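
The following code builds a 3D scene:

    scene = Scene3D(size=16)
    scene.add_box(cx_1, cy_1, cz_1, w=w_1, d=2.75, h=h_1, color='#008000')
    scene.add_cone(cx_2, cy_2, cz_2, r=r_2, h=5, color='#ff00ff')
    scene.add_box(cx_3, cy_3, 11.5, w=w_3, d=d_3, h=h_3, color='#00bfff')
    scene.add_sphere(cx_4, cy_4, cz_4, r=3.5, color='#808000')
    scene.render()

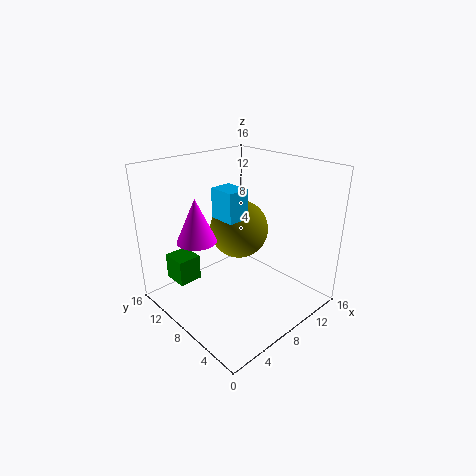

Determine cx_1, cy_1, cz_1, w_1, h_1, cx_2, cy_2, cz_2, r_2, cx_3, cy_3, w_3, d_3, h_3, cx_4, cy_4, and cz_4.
cx_1 = 1.25
cy_1 = 9.5
cz_1 = 4
w_1 = 2.5
h_1 = 2.75
cx_2 = 4.75
cy_2 = 11.25
cz_2 = 7.5
r_2 = 2.25
cx_3 = 4.5
cy_3 = 5.25
w_3 = 2.25
d_3 = 2.75
h_3 = 3
cx_4 = 10.5
cy_4 = 10.5
cz_4 = 7.5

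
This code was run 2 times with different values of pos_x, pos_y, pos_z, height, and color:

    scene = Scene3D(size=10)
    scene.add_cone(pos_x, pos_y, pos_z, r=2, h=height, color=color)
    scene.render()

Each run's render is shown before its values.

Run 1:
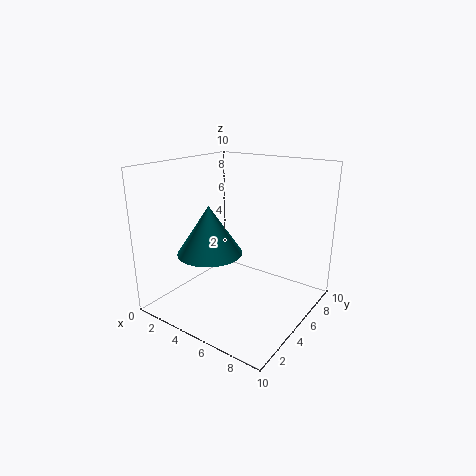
pos_x = 5
pos_y = 2
pos_z = 5
height = 3
color = 'teal'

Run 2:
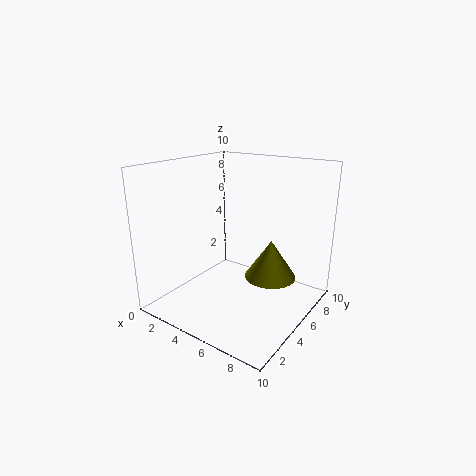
pos_x = 6
pos_y = 8
pos_z = 1
height = 3
color = 'olive'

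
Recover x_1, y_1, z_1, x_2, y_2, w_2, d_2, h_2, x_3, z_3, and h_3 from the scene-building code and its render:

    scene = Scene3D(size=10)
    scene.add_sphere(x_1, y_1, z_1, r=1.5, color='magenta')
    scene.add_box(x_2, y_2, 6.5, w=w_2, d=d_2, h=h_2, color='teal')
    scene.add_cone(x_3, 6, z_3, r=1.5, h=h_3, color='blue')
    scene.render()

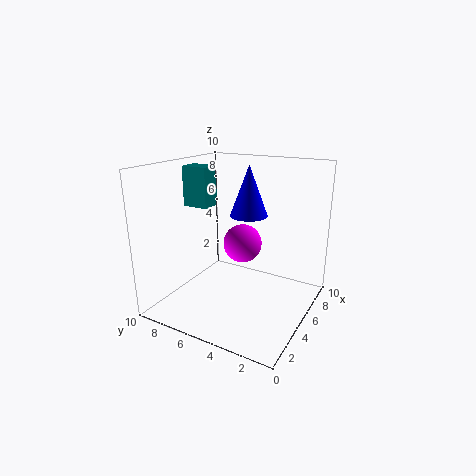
x_1 = 7.5
y_1 = 6
z_1 = 3.5
x_2 = 5.5
y_2 = 8
w_2 = 1.5
d_2 = 2
h_2 = 3
x_3 = 8.5
z_3 = 5.5
h_3 = 4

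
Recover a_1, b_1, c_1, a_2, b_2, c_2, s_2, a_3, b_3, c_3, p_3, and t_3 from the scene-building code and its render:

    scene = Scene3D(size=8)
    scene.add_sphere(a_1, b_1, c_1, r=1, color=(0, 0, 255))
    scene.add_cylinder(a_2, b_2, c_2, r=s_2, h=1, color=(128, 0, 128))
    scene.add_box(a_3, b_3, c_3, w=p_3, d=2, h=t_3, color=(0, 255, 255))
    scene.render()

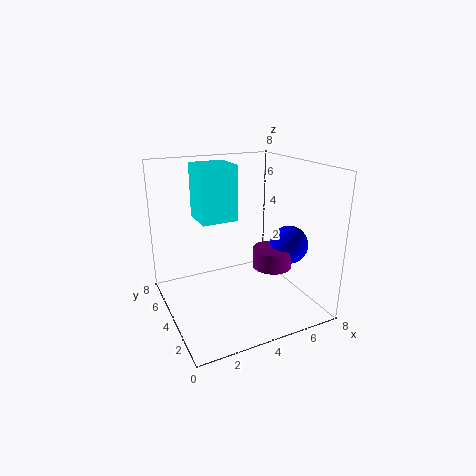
a_1 = 6, b_1 = 2, c_1 = 4, a_2 = 5, b_2 = 2, c_2 = 3, s_2 = 1, a_3 = 2, b_3 = 4, c_3 = 5, p_3 = 2, t_3 = 3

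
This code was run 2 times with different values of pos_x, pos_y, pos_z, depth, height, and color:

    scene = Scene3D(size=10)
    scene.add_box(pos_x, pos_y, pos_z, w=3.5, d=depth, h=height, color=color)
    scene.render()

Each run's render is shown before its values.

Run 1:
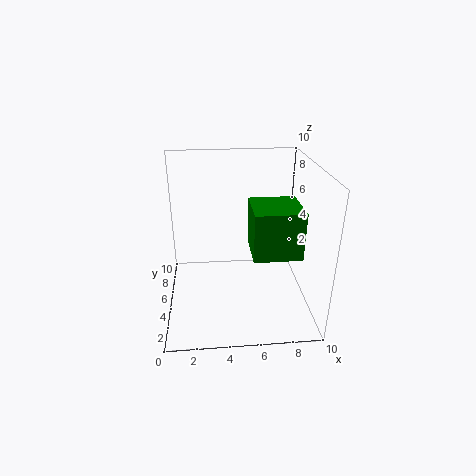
pos_x = 6, pos_y = 4, pos_z = 3.5, depth = 3.5, height = 3.5, color = 'green'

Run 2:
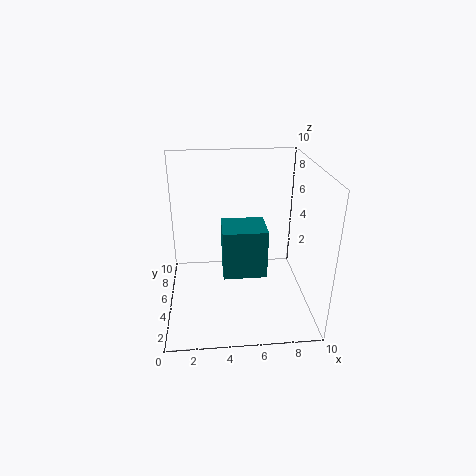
pos_x = 4, pos_y = 6.5, pos_z = 0.5, depth = 3, height = 4, color = 'teal'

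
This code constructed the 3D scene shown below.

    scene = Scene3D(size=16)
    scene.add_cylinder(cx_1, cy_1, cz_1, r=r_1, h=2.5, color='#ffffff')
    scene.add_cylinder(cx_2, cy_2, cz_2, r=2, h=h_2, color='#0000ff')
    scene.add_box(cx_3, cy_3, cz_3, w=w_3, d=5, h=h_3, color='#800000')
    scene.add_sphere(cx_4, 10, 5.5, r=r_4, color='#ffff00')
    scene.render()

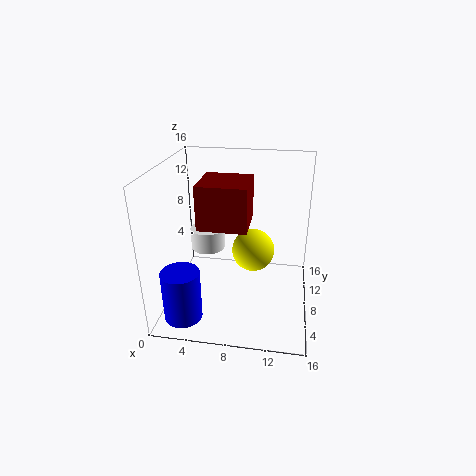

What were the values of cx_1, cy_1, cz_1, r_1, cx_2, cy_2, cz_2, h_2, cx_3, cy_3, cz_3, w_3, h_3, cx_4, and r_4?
cx_1 = 4, cy_1 = 10, cz_1 = 5.5, r_1 = 2, cx_2 = 3, cy_2 = 2.5, cz_2 = 1, h_2 = 5.5, cx_3 = 4.5, cy_3 = 4, cz_3 = 10.5, w_3 = 5, h_3 = 4.5, cx_4 = 9.5, r_4 = 2.5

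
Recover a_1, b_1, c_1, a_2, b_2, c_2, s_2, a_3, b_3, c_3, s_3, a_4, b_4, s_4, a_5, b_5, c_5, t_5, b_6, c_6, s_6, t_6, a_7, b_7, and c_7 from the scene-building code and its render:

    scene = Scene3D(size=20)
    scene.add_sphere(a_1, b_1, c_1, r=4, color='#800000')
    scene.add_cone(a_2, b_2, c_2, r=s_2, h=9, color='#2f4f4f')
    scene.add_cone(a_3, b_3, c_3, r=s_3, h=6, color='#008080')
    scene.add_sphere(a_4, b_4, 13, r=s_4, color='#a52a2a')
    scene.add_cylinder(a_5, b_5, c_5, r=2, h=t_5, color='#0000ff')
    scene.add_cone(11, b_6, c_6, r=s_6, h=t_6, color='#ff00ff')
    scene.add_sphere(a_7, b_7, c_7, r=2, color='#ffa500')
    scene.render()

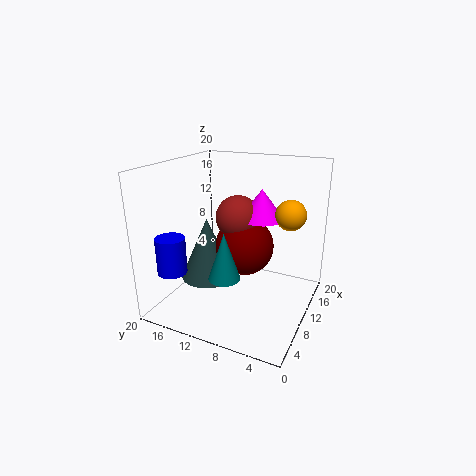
a_1 = 10
b_1 = 9
c_1 = 9
a_2 = 10
b_2 = 15
c_2 = 3
s_2 = 4
a_3 = 4
b_3 = 9
c_3 = 7
s_3 = 2
a_4 = 10
b_4 = 10
s_4 = 3
a_5 = 4
b_5 = 17
c_5 = 6
t_5 = 5
b_6 = 7
c_6 = 13
s_6 = 3
t_6 = 4
a_7 = 11
b_7 = 3
c_7 = 14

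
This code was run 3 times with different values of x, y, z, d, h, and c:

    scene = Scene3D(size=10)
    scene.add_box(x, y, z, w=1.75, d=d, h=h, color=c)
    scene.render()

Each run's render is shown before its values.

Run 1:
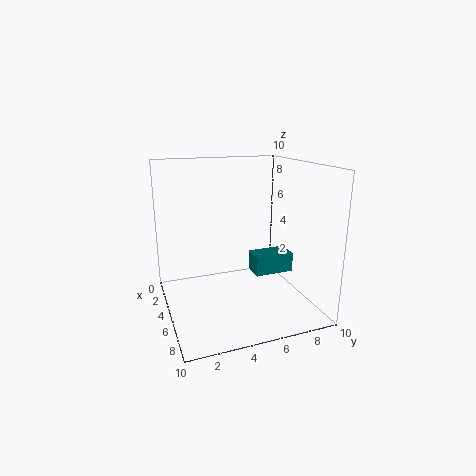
x = 2.75, y = 6.75, z = 1.5, d = 3, h = 1.5, c = 'teal'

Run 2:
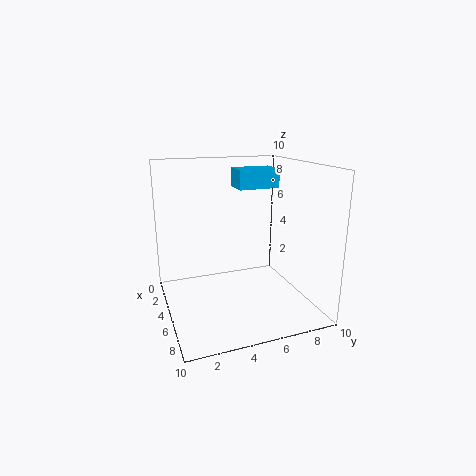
x = 4.25, y = 4.75, z = 8.5, d = 2.75, h = 1.25, c = 'deepskyblue'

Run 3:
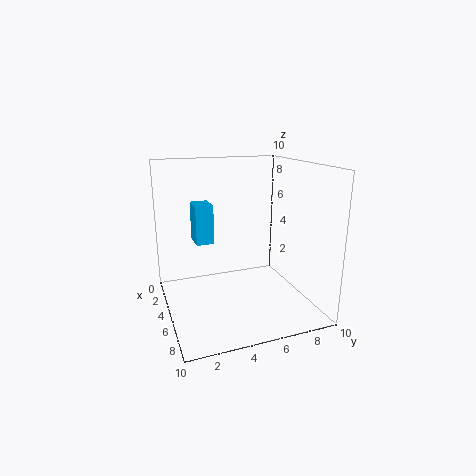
x = 2.5, y = 2.25, z = 4.5, d = 1.25, h = 2.75, c = 'deepskyblue'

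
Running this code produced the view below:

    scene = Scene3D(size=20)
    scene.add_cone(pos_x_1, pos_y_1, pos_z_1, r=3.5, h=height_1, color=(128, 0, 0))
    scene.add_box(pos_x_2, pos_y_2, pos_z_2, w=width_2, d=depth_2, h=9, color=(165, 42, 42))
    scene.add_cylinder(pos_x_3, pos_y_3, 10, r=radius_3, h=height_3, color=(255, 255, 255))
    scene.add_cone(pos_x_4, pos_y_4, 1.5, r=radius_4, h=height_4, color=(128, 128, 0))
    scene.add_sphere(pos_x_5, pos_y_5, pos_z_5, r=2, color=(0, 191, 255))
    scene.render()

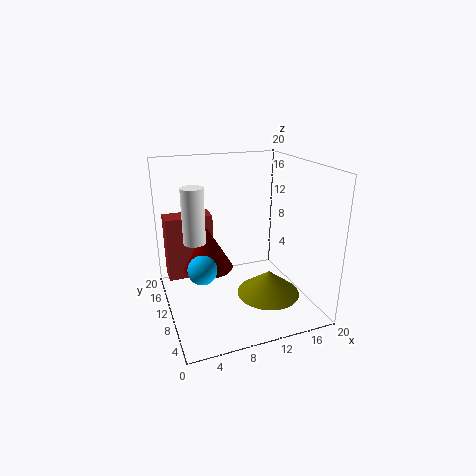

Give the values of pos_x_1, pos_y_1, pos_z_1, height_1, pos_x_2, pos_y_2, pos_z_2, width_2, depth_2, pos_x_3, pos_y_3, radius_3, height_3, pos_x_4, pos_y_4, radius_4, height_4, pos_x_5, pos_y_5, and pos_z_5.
pos_x_1 = 6, pos_y_1 = 11.5, pos_z_1 = 5.5, height_1 = 6, pos_x_2 = 0.5, pos_y_2 = 12, pos_z_2 = 4, width_2 = 6.5, depth_2 = 3, pos_x_3 = 4, pos_y_3 = 10.5, radius_3 = 1.5, height_3 = 7.5, pos_x_4 = 14, pos_y_4 = 8, radius_4 = 4.5, height_4 = 3.5, pos_x_5 = 4.5, pos_y_5 = 9, pos_z_5 = 6.5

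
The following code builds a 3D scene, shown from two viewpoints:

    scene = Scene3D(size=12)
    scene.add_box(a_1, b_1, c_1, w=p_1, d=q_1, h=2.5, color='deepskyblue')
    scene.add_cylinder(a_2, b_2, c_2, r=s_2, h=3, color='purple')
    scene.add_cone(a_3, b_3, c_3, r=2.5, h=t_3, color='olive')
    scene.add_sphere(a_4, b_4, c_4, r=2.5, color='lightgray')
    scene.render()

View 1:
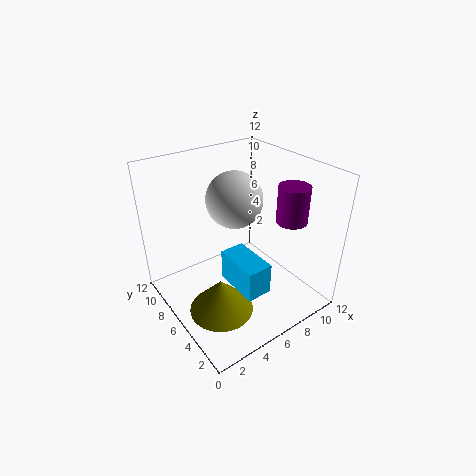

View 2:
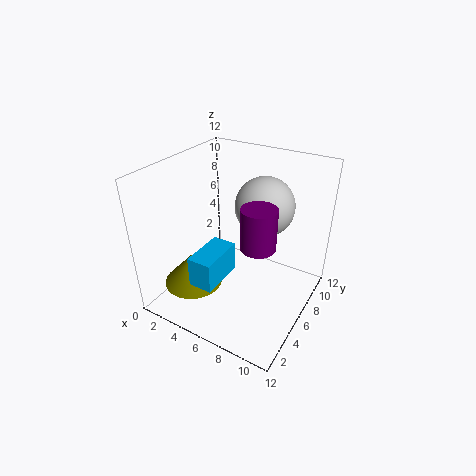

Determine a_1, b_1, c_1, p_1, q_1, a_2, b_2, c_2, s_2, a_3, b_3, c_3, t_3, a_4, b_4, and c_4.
a_1 = 4
b_1 = 1.75
c_1 = 3.25
p_1 = 2
q_1 = 3.75
a_2 = 9.25
b_2 = 3.25
c_2 = 7.75
s_2 = 1.25
a_3 = 2.75
b_3 = 3.75
c_3 = 1.75
t_3 = 2.75
a_4 = 7.25
b_4 = 8.25
c_4 = 8.25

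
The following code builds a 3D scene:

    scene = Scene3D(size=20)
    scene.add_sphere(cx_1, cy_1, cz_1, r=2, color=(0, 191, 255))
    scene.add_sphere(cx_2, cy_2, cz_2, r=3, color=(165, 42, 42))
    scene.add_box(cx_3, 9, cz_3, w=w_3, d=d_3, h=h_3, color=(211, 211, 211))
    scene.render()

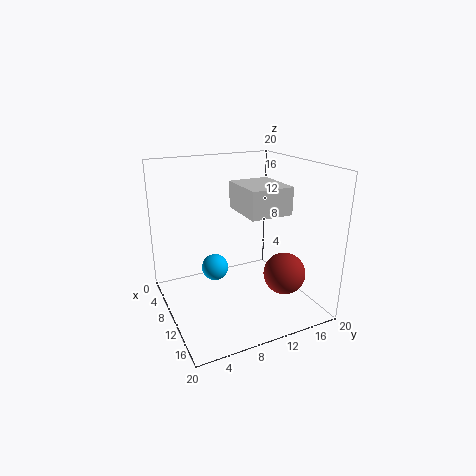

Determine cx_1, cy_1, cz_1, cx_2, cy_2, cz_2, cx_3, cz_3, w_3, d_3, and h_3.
cx_1 = 6
cy_1 = 8
cz_1 = 4
cx_2 = 13
cy_2 = 16
cz_2 = 4.5
cx_3 = 9.5
cz_3 = 14.5
w_3 = 6.5
d_3 = 5.5
h_3 = 3.5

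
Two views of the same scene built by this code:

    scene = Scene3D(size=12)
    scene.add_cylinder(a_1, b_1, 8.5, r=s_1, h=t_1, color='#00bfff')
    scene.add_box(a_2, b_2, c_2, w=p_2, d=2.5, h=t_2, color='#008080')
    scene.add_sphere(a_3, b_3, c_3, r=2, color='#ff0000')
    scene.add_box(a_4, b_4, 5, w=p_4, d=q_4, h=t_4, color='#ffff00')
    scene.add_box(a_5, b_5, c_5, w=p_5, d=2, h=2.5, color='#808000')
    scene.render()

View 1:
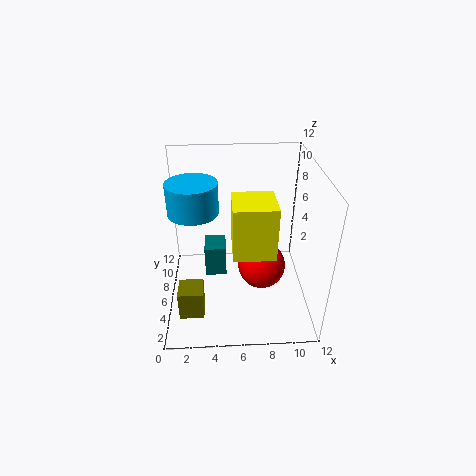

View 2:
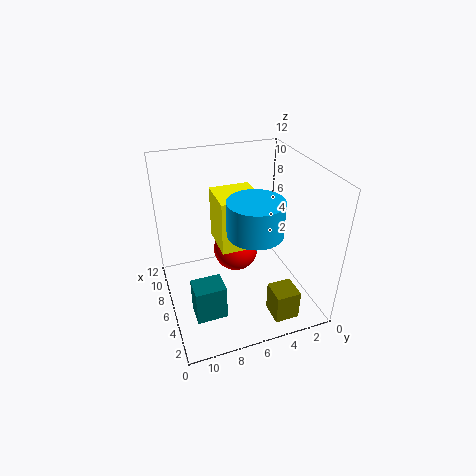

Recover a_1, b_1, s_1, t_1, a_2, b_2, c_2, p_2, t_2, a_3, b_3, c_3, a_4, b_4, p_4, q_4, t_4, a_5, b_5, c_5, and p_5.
a_1 = 2.5, b_1 = 6, s_1 = 2, t_1 = 2.5, a_2 = 3, b_2 = 8, c_2 = 0.5, p_2 = 2, t_2 = 3, a_3 = 8, b_3 = 5.5, c_3 = 3.5, a_4 = 5.5, b_4 = 4, p_4 = 3.5, q_4 = 3.5, t_4 = 4.5, a_5 = 1, b_5 = 2.5, c_5 = 0.5, p_5 = 2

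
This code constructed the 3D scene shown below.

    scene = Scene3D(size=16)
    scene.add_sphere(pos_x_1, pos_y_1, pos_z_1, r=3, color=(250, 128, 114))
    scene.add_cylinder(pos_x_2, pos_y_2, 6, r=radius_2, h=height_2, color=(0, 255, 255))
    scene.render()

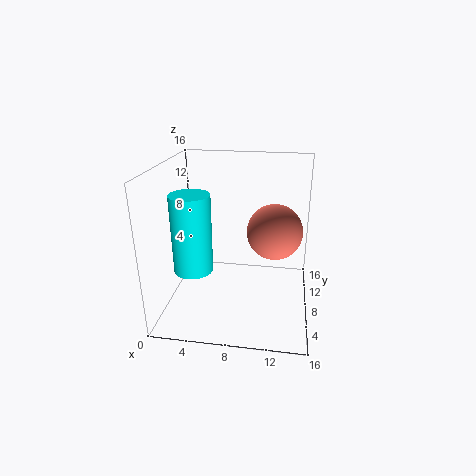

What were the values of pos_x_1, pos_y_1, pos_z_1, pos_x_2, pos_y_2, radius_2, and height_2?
pos_x_1 = 12; pos_y_1 = 8; pos_z_1 = 9; pos_x_2 = 4; pos_y_2 = 4; radius_2 = 2; height_2 = 8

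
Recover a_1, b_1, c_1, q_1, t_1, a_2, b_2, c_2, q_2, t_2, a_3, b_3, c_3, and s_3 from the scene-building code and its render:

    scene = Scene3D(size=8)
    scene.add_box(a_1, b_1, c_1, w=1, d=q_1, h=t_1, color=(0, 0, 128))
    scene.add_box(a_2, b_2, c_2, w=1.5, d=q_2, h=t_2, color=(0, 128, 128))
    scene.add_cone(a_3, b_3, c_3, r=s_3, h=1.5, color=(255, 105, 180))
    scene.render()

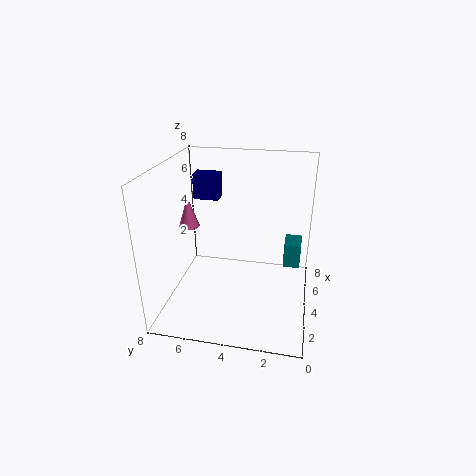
a_1 = 5.5; b_1 = 5.5; c_1 = 5.5; q_1 = 1.5; t_1 = 1.5; a_2 = 5.5; b_2 = 0.5; c_2 = 1.5; q_2 = 1; t_2 = 1.5; a_3 = 2; b_3 = 6; c_3 = 5.5; s_3 = 0.5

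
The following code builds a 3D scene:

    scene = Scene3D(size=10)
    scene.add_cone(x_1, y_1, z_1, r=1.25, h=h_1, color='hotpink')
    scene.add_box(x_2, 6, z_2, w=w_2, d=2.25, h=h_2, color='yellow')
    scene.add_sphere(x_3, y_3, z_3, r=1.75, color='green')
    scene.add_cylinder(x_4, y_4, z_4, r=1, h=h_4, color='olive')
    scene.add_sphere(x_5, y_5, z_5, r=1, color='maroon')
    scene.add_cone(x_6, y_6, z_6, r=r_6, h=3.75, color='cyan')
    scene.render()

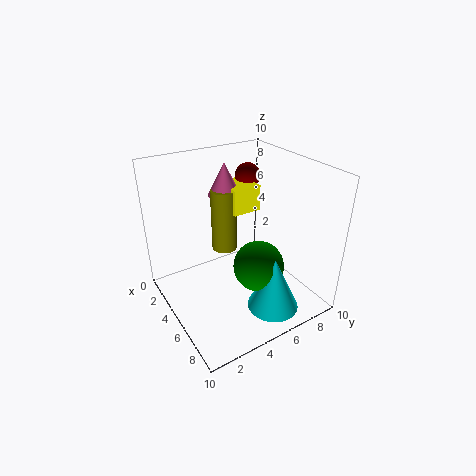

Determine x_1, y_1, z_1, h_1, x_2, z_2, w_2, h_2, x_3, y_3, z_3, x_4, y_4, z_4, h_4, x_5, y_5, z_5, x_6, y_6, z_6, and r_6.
x_1 = 1.5
y_1 = 6
z_1 = 6.75
h_1 = 2.5
x_2 = 0.5
z_2 = 5.5
w_2 = 2.5
h_2 = 2
x_3 = 6.5
y_3 = 5.75
z_3 = 3.25
x_4 = 1.75
y_4 = 5.75
z_4 = 2.25
h_4 = 5
x_5 = 1.25
y_5 = 8.25
z_5 = 7.75
x_6 = 8
y_6 = 6
z_6 = 0.75
r_6 = 1.75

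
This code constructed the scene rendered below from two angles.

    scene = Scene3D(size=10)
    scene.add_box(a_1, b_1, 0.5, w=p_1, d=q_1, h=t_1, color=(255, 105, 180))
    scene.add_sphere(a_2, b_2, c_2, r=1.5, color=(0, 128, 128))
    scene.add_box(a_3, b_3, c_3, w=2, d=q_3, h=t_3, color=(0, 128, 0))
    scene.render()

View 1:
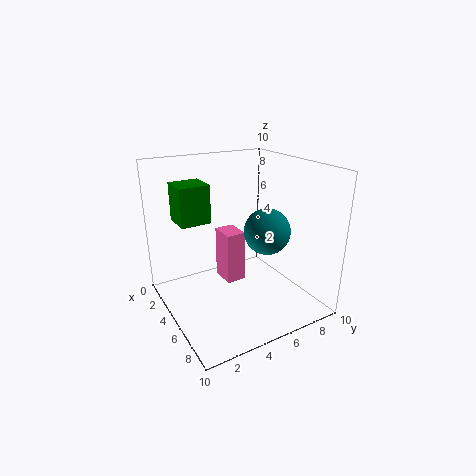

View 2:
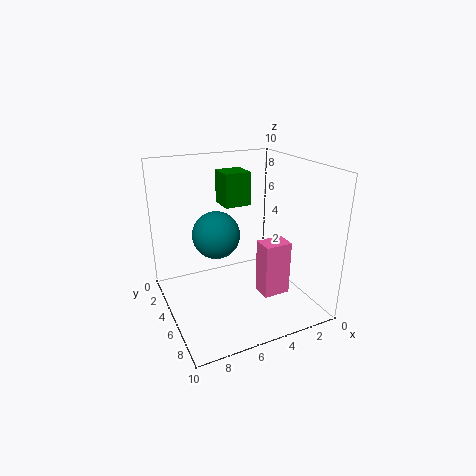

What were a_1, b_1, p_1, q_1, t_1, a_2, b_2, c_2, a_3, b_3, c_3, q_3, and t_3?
a_1 = 1.5, b_1 = 5, p_1 = 2, q_1 = 1.5, t_1 = 4, a_2 = 7, b_2 = 6, c_2 = 6, a_3 = 3, b_3 = 1, c_3 = 6.5, q_3 = 2, t_3 = 2.5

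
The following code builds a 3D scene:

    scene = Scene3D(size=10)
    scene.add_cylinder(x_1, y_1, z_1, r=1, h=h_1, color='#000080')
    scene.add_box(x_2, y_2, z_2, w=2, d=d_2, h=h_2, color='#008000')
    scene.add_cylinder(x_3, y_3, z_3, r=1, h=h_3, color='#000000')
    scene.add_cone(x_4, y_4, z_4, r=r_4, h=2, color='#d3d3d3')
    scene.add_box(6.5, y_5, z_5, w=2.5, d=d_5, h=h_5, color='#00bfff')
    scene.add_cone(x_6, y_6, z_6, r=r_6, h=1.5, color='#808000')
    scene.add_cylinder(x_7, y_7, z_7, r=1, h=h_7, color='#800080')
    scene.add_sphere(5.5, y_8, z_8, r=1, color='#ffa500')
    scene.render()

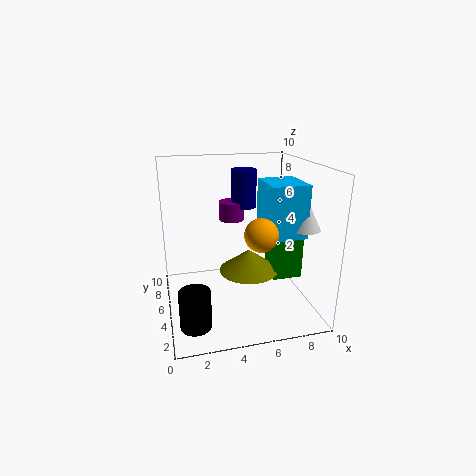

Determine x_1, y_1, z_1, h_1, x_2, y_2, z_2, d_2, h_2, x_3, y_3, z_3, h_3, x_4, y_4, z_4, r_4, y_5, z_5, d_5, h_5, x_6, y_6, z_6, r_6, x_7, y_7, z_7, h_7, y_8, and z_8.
x_1 = 6.5; y_1 = 9; z_1 = 6; h_1 = 3; x_2 = 7; y_2 = 3; z_2 = 2.5; d_2 = 2; h_2 = 3; x_3 = 1.5; y_3 = 2; z_3 = 0.5; h_3 = 2.5; x_4 = 9; y_4 = 3; z_4 = 6; r_4 = 1; y_5 = 2.5; z_5 = 5.5; d_5 = 3; h_5 = 3.5; x_6 = 5.5; y_6 = 4; z_6 = 3; r_6 = 2; x_7 = 5.5; y_7 = 9; z_7 = 5; h_7 = 1.5; y_8 = 1.5; z_8 = 6.5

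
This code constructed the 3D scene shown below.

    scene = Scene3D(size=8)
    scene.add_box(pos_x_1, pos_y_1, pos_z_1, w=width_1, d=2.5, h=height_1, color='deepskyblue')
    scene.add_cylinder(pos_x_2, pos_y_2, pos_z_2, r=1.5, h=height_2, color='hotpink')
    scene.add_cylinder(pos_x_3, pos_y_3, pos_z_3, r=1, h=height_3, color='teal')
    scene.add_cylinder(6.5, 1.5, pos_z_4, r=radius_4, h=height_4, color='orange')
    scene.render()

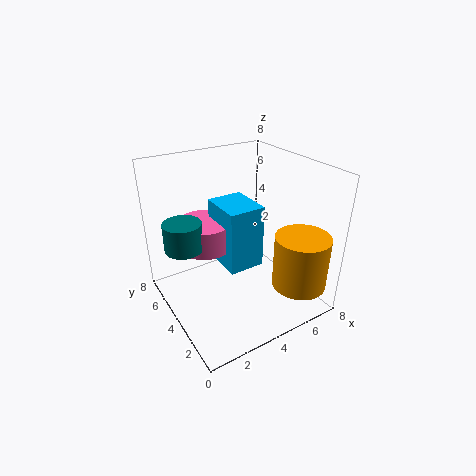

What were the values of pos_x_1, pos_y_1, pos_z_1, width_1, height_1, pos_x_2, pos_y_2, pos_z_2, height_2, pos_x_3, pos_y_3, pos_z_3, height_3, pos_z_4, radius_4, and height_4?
pos_x_1 = 3, pos_y_1 = 3, pos_z_1 = 2.5, width_1 = 2, height_1 = 3.5, pos_x_2 = 2.5, pos_y_2 = 5, pos_z_2 = 3.5, height_2 = 1.5, pos_x_3 = 1, pos_y_3 = 4.5, pos_z_3 = 4, height_3 = 1.5, pos_z_4 = 1.5, radius_4 = 1.5, height_4 = 3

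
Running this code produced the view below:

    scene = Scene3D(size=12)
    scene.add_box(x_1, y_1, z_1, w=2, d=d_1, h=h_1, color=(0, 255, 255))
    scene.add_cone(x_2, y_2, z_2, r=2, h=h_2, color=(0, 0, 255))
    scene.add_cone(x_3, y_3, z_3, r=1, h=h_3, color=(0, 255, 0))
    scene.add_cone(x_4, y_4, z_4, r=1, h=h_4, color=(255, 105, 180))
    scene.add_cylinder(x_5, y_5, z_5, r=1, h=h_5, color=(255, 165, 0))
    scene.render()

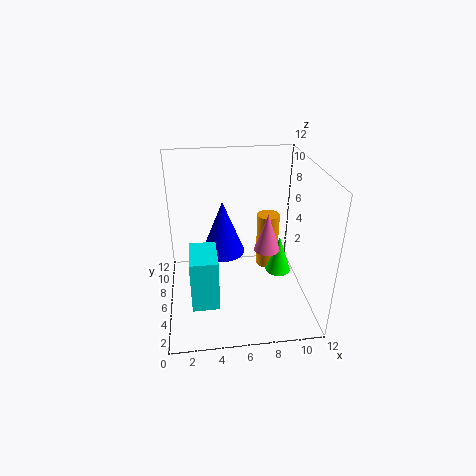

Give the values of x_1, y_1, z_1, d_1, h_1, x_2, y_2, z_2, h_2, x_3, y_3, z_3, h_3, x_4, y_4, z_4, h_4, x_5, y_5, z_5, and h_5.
x_1 = 2, y_1 = 1, z_1 = 3, d_1 = 3, h_1 = 4, x_2 = 5, y_2 = 9, z_2 = 3, h_2 = 5, x_3 = 9, y_3 = 4, z_3 = 4, h_3 = 3, x_4 = 8, y_4 = 4, z_4 = 6, h_4 = 3, x_5 = 9, y_5 = 8, z_5 = 2, h_5 = 5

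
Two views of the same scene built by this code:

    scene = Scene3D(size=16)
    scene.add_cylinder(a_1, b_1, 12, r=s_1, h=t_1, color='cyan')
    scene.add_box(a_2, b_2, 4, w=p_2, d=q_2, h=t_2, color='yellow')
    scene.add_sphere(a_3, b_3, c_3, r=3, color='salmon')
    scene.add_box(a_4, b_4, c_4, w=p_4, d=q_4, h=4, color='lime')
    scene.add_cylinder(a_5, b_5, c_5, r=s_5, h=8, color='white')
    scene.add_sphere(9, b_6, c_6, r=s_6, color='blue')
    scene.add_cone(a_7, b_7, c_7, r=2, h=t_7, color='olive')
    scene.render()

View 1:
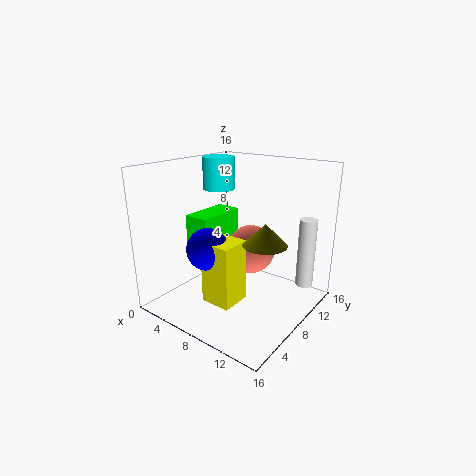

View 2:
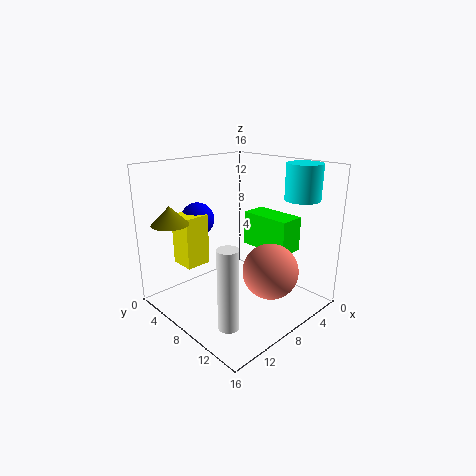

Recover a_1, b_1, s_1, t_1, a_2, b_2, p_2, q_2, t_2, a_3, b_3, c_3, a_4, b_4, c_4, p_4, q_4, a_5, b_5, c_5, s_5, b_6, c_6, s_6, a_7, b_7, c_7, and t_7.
a_1 = 2, b_1 = 12, s_1 = 2, t_1 = 4, a_2 = 9, b_2 = 1, p_2 = 3, q_2 = 3, t_2 = 6, a_3 = 7, b_3 = 12, c_3 = 5, a_4 = 2, b_4 = 6, c_4 = 6, p_4 = 3, q_4 = 6, a_5 = 14, b_5 = 13, c_5 = 2, s_5 = 1, b_6 = 2, c_6 = 9, s_6 = 2, a_7 = 14, b_7 = 4, c_7 = 10, t_7 = 2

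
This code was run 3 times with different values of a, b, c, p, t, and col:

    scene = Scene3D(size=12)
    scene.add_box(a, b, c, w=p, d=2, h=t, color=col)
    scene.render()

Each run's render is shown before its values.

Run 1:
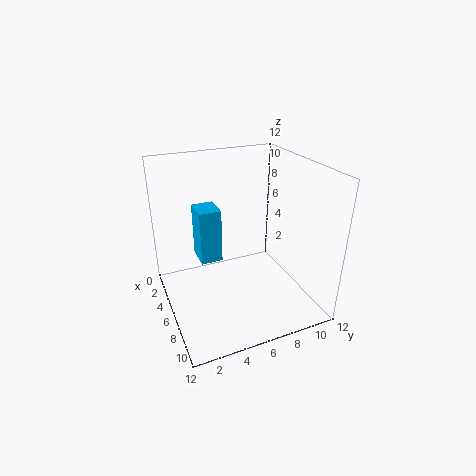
a = 1; b = 3.5; c = 2.5; p = 2.5; t = 5; col = 'deepskyblue'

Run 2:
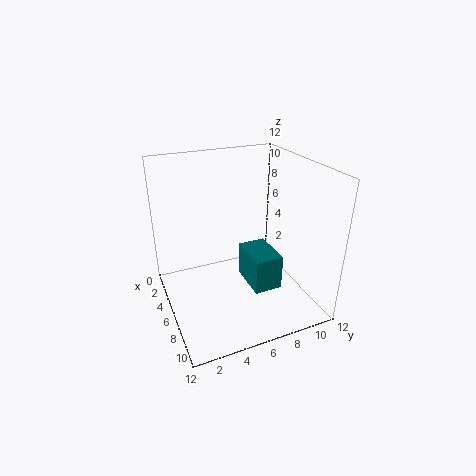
a = 8.5; b = 5; c = 4.5; p = 3; t = 2.5; col = 'teal'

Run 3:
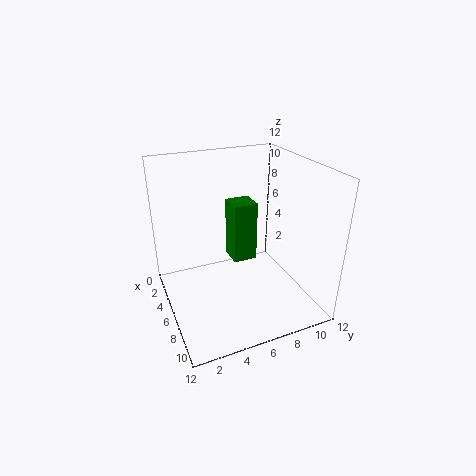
a = 4.5; b = 5.5; c = 4; p = 2; t = 5; col = 'green'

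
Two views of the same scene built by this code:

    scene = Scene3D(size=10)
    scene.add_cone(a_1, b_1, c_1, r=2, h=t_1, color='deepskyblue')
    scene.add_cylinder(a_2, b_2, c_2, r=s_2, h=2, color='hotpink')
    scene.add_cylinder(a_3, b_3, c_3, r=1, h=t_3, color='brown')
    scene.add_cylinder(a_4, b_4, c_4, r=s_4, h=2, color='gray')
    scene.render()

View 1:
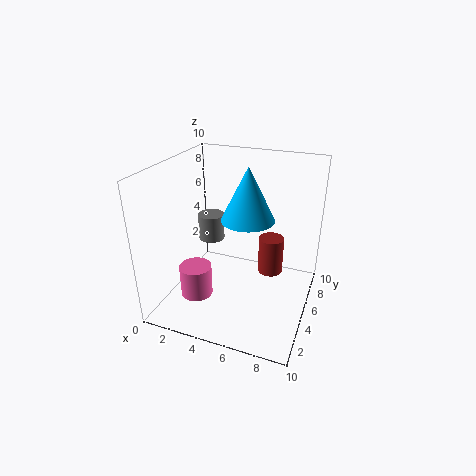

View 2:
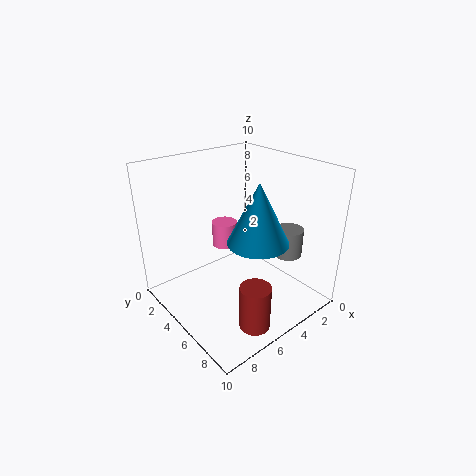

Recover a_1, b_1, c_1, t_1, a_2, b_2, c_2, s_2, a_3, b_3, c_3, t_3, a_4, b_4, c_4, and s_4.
a_1 = 5; b_1 = 7; c_1 = 5.5; t_1 = 4; a_2 = 3.5; b_2 = 1.5; c_2 = 2.5; s_2 = 1; a_3 = 6.5; b_3 = 8.5; c_3 = 0.5; t_3 = 3; a_4 = 2; b_4 = 7; c_4 = 3.5; s_4 = 1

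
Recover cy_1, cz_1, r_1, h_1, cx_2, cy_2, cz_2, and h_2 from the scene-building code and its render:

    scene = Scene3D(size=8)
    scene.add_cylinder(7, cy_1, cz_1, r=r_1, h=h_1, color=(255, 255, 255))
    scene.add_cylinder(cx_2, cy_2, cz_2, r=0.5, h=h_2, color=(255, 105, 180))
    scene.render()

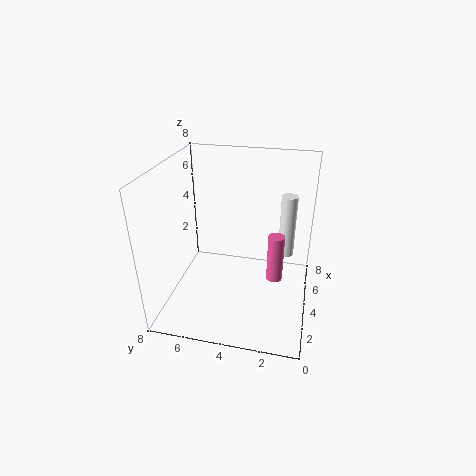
cy_1 = 1.5; cz_1 = 1.5; r_1 = 0.5; h_1 = 4; cx_2 = 5.5; cy_2 = 2; cz_2 = 0.5; h_2 = 3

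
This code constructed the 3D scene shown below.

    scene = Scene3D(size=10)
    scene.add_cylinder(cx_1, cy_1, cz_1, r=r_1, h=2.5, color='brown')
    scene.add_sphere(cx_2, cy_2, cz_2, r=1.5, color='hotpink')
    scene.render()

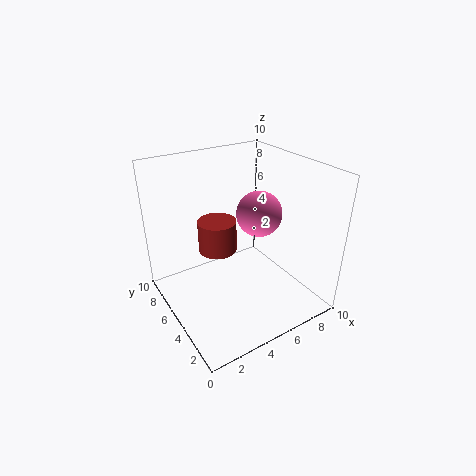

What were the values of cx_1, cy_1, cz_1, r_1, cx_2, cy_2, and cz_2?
cx_1 = 5; cy_1 = 8; cz_1 = 2.5; r_1 = 1.5; cx_2 = 6; cy_2 = 4; cz_2 = 7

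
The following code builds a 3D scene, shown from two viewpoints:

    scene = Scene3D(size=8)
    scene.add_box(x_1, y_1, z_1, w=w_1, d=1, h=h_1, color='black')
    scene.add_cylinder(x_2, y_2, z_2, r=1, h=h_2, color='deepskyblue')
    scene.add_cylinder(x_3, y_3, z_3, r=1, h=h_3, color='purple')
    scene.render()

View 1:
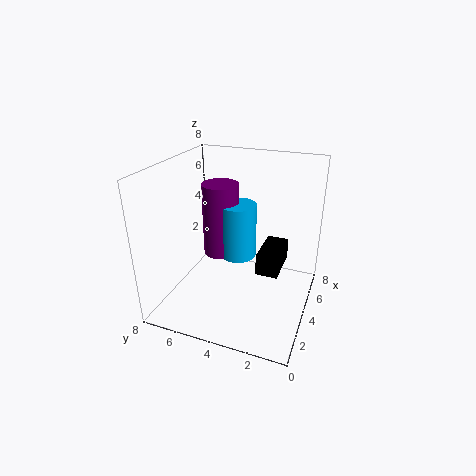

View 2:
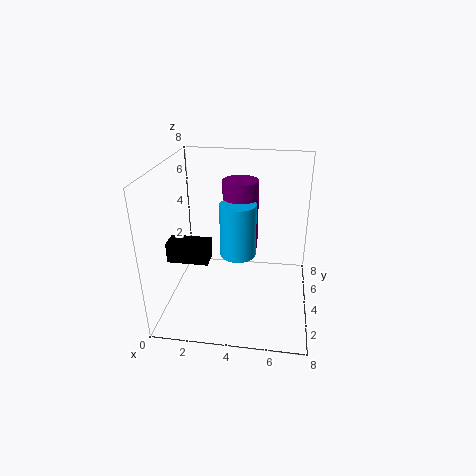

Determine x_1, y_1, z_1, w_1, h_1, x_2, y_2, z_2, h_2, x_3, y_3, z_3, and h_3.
x_1 = 1; y_1 = 1; z_1 = 4; w_1 = 2; h_1 = 1; x_2 = 4; y_2 = 4; z_2 = 3; h_2 = 3; x_3 = 4; y_3 = 5; z_3 = 3; h_3 = 4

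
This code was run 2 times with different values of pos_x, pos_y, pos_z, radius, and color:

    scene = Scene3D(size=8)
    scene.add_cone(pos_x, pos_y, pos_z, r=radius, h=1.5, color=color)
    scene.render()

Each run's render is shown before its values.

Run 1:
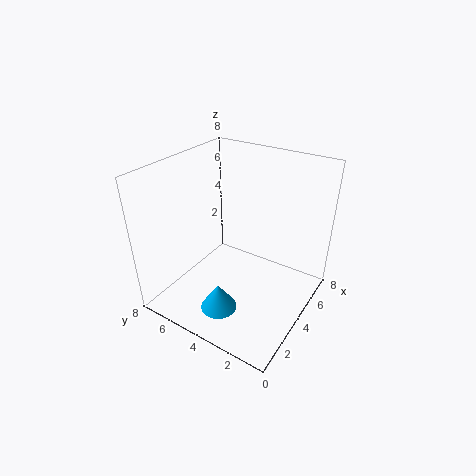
pos_x = 2, pos_y = 4, pos_z = 0.5, radius = 1, color = 'deepskyblue'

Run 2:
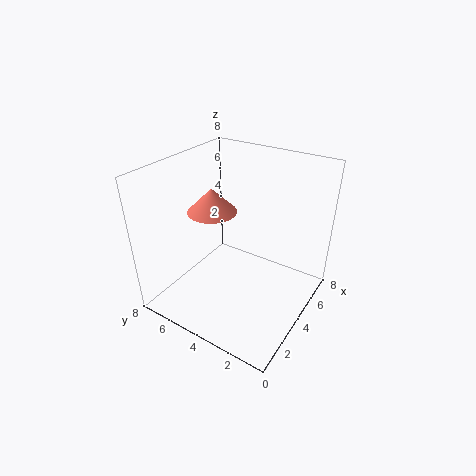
pos_x = 5, pos_y = 6.5, pos_z = 4.5, radius = 1.5, color = 'salmon'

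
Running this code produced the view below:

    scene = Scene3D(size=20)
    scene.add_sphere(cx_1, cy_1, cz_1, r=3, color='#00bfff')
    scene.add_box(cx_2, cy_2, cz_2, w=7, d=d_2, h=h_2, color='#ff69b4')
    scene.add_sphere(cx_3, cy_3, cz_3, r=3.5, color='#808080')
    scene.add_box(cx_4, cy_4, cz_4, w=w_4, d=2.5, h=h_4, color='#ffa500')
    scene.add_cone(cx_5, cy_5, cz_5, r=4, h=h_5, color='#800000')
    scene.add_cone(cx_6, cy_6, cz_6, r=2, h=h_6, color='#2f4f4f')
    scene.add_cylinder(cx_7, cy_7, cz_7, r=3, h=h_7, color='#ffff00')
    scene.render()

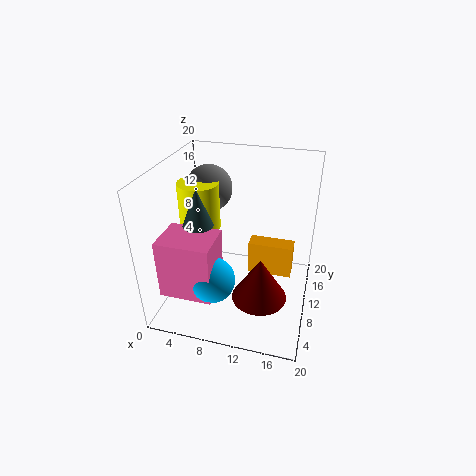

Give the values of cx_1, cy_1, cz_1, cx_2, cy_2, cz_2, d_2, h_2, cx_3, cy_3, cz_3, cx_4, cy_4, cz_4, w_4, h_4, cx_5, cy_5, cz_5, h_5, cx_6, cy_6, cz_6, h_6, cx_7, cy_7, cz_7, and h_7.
cx_1 = 8; cy_1 = 4.5; cz_1 = 6.5; cx_2 = 1.5; cy_2 = 2; cz_2 = 4.5; d_2 = 5.5; h_2 = 8; cx_3 = 4; cy_3 = 15.5; cz_3 = 14.5; cx_4 = 11; cy_4 = 12; cz_4 = 3; w_4 = 6.5; h_4 = 5; cx_5 = 13.5; cy_5 = 9; cz_5 = 1; h_5 = 6.5; cx_6 = 5.5; cy_6 = 7; cz_6 = 13; h_6 = 5; cx_7 = 3.5; cy_7 = 12.5; cz_7 = 9.5; h_7 = 7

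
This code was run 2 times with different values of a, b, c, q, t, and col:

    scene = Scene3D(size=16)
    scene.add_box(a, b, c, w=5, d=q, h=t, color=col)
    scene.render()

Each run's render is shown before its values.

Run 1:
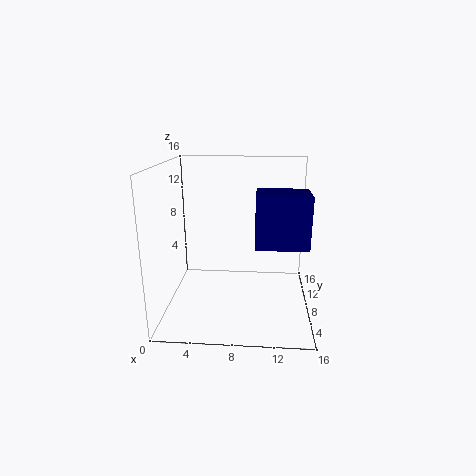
a = 10, b = 2, c = 9, q = 4, t = 5, col = 'navy'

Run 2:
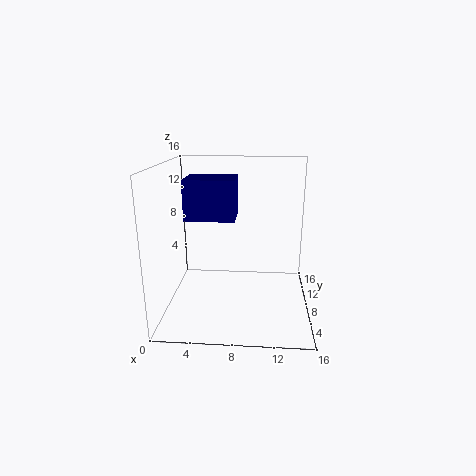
a = 3, b = 4, c = 11, q = 4, t = 4, col = 'navy'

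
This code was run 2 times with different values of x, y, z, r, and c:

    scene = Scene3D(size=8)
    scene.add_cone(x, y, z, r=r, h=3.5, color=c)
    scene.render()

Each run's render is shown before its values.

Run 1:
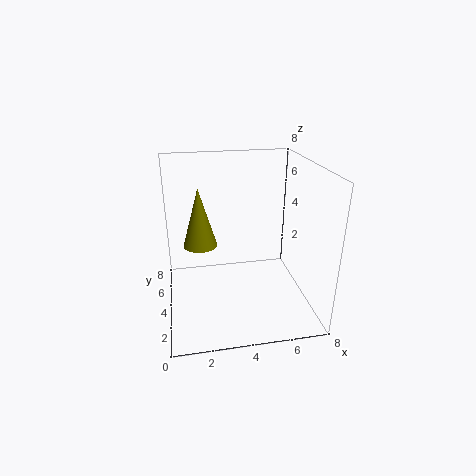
x = 2
y = 5.5
z = 3
r = 1
c = 'olive'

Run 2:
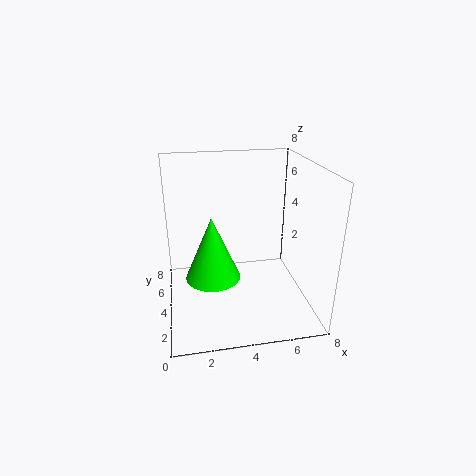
x = 2.5
y = 3.5
z = 2
r = 1.5
c = 'lime'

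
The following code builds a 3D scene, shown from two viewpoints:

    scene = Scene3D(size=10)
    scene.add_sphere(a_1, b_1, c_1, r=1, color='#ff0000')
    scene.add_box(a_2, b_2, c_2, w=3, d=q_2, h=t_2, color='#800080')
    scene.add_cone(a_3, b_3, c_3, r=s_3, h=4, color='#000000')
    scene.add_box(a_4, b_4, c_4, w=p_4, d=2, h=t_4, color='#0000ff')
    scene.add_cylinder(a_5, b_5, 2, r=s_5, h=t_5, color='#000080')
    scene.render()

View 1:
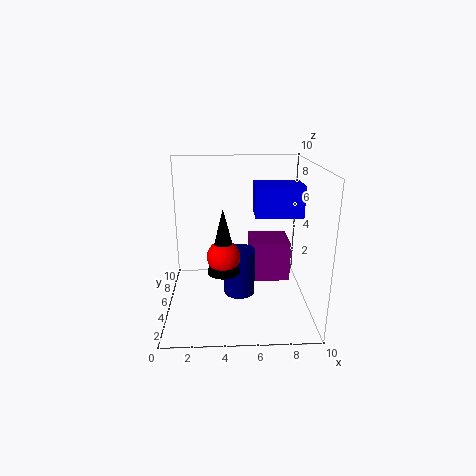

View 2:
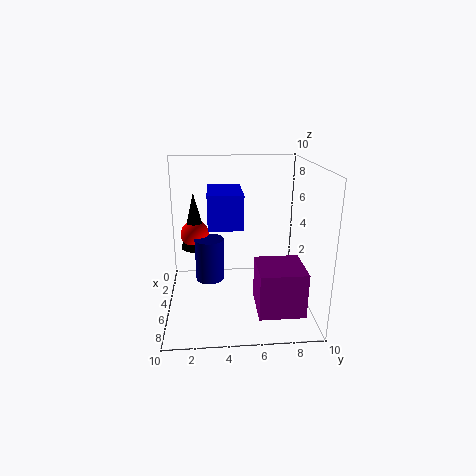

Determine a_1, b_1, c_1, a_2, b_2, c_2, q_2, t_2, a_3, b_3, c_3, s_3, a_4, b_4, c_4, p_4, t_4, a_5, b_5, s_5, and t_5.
a_1 = 4
b_1 = 2
c_1 = 5
a_2 = 6
b_2 = 6
c_2 = 1
q_2 = 3
t_2 = 3
a_3 = 4
b_3 = 2
c_3 = 4
s_3 = 1
a_4 = 6
b_4 = 3
c_4 = 7
p_4 = 3
t_4 = 2
a_5 = 5
b_5 = 3
s_5 = 1
t_5 = 3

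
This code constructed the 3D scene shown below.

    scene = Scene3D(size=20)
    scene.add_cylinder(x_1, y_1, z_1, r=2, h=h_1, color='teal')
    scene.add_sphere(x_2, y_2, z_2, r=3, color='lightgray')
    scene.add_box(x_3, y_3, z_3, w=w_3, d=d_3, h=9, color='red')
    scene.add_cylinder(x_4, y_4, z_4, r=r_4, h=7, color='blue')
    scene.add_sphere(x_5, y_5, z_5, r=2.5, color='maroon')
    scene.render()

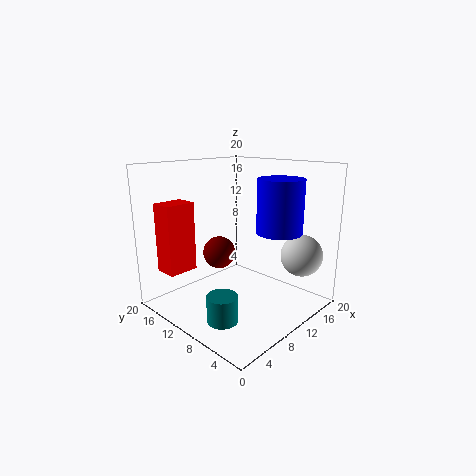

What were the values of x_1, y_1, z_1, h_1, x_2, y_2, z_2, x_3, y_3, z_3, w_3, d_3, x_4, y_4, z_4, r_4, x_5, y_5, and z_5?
x_1 = 4, y_1 = 7, z_1 = 1, h_1 = 3.5, x_2 = 17, y_2 = 4, z_2 = 7, x_3 = 0.5, y_3 = 12.5, z_3 = 6.5, w_3 = 4, d_3 = 3, x_4 = 12, y_4 = 4.5, z_4 = 11.5, r_4 = 3, x_5 = 11.5, y_5 = 15.5, z_5 = 6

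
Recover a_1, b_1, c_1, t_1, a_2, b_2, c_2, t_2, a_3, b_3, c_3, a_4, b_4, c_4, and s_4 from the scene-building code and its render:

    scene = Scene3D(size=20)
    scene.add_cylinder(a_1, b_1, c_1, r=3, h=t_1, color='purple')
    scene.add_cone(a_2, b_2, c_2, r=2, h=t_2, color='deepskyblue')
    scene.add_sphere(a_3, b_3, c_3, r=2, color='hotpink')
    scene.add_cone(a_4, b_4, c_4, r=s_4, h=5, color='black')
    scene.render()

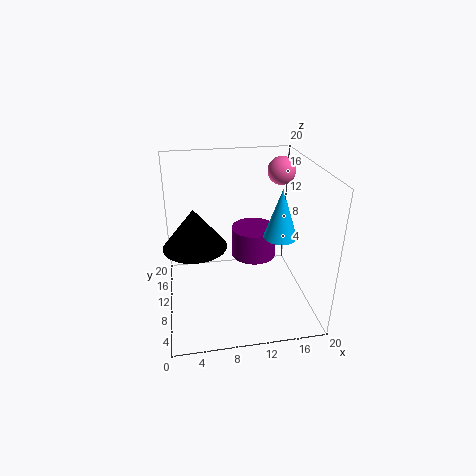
a_1 = 12, b_1 = 9, c_1 = 8, t_1 = 4, a_2 = 14, b_2 = 4, c_2 = 13, t_2 = 6, a_3 = 17, b_3 = 14, c_3 = 18, a_4 = 4, b_4 = 7, c_4 = 11, s_4 = 4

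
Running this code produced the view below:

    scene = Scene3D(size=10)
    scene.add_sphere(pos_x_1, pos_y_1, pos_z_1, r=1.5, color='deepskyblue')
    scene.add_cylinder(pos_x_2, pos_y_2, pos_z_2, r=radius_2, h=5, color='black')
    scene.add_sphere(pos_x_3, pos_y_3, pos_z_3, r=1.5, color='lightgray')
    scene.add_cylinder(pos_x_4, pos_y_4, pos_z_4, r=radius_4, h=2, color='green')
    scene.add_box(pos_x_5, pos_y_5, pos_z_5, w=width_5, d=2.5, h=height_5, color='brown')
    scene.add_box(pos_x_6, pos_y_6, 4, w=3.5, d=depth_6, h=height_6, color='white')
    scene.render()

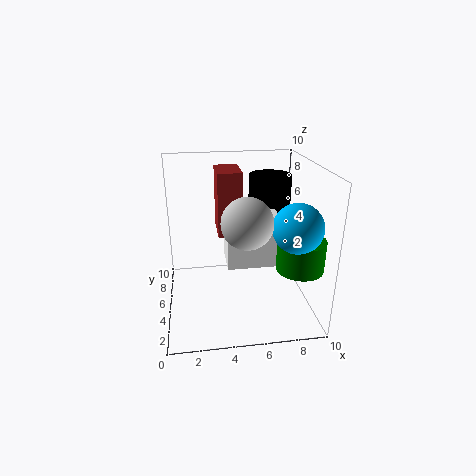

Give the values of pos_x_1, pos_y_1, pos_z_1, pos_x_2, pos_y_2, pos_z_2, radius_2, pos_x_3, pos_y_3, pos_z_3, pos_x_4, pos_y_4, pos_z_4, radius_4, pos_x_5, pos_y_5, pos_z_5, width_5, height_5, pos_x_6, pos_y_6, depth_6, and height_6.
pos_x_1 = 8
pos_y_1 = 1.5
pos_z_1 = 7
pos_x_2 = 7.5
pos_y_2 = 6.5
pos_z_2 = 4
radius_2 = 1.5
pos_x_3 = 5
pos_y_3 = 1.5
pos_z_3 = 7.5
pos_x_4 = 8.5
pos_y_4 = 2
pos_z_4 = 4
radius_4 = 1.5
pos_x_5 = 3.5
pos_y_5 = 3
pos_z_5 = 6
width_5 = 1.5
height_5 = 4
pos_x_6 = 4
pos_y_6 = 2.5
depth_6 = 2.5
height_6 = 3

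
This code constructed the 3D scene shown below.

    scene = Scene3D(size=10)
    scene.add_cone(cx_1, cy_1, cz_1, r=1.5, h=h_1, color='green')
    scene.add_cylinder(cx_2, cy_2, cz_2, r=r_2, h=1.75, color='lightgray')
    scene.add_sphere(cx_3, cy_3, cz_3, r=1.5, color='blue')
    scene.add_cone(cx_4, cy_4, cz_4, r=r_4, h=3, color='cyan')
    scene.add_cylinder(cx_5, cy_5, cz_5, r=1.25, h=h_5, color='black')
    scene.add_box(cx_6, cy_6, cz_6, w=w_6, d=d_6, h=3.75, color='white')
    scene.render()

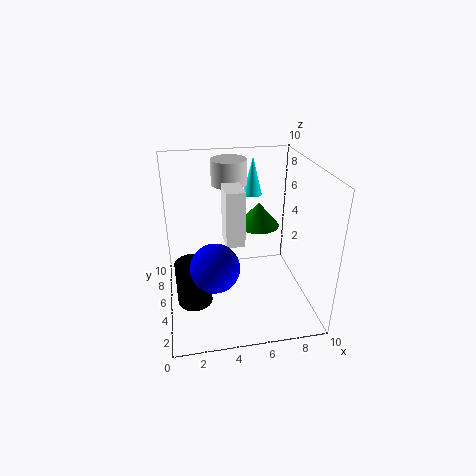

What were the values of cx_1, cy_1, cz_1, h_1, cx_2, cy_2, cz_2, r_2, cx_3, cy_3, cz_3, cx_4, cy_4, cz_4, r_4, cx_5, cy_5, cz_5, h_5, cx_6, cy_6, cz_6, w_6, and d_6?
cx_1 = 6.75; cy_1 = 6.25; cz_1 = 5.25; h_1 = 1.75; cx_2 = 4.75; cy_2 = 7; cz_2 = 8.25; r_2 = 1.25; cx_3 = 3; cy_3 = 2; cz_3 = 4.75; cx_4 = 7; cy_4 = 9.25; cz_4 = 6.5; r_4 = 0.75; cx_5 = 1.75; cy_5 = 4.75; cz_5 = 0.25; h_5 = 3.25; cx_6 = 4; cy_6 = 3.75; cz_6 = 5; w_6 = 1.25; d_6 = 2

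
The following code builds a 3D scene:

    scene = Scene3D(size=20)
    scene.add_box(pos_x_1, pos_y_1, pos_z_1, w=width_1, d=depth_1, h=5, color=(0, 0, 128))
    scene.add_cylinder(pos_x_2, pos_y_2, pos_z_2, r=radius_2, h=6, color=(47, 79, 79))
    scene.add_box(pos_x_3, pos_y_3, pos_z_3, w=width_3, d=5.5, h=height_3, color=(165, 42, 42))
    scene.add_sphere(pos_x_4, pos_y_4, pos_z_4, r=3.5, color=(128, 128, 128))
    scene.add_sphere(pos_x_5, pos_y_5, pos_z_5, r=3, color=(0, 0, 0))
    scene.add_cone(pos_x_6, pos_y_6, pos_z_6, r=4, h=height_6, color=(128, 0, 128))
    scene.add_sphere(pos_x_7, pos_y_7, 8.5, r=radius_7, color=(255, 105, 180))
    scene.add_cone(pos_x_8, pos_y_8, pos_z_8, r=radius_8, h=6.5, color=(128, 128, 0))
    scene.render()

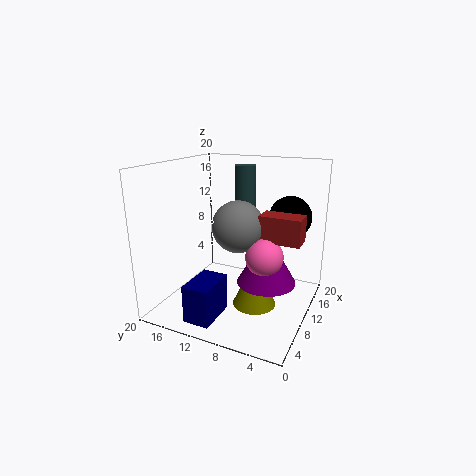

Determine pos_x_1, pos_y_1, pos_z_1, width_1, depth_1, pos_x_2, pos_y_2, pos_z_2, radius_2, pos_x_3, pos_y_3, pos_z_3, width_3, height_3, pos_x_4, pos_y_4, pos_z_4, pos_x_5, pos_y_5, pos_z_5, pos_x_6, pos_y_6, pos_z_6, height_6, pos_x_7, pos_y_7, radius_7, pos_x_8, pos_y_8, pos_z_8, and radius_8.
pos_x_1 = 1; pos_y_1 = 10; pos_z_1 = 1; width_1 = 5.5; depth_1 = 3.5; pos_x_2 = 13.5; pos_y_2 = 10.5; pos_z_2 = 13.5; radius_2 = 1.5; pos_x_3 = 8.5; pos_y_3 = 1; pos_z_3 = 10.5; width_3 = 3; height_3 = 3.5; pos_x_4 = 9; pos_y_4 = 9.5; pos_z_4 = 12; pos_x_5 = 14.5; pos_y_5 = 4; pos_z_5 = 12.5; pos_x_6 = 9.5; pos_y_6 = 5.5; pos_z_6 = 4.5; height_6 = 7; pos_x_7 = 8.5; pos_y_7 = 5.5; radius_7 = 2.5; pos_x_8 = 9; pos_y_8 = 7; pos_z_8 = 1; radius_8 = 3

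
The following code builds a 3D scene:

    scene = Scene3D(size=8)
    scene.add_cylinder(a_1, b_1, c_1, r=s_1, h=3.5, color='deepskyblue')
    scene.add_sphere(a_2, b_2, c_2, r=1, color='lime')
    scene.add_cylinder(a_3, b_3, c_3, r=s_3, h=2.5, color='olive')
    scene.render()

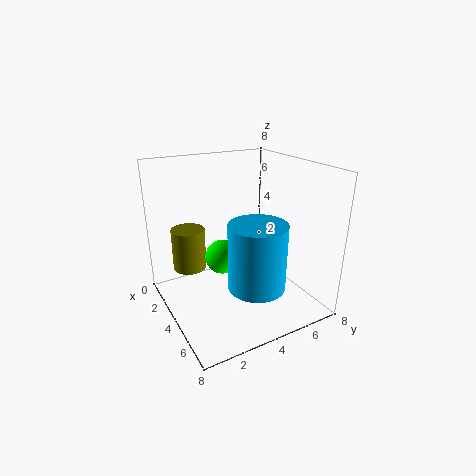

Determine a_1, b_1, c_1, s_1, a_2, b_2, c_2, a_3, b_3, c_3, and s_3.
a_1 = 6, b_1 = 4, c_1 = 2, s_1 = 1.5, a_2 = 3, b_2 = 3.5, c_2 = 2.5, a_3 = 1.5, b_3 = 2, c_3 = 1.5, s_3 = 1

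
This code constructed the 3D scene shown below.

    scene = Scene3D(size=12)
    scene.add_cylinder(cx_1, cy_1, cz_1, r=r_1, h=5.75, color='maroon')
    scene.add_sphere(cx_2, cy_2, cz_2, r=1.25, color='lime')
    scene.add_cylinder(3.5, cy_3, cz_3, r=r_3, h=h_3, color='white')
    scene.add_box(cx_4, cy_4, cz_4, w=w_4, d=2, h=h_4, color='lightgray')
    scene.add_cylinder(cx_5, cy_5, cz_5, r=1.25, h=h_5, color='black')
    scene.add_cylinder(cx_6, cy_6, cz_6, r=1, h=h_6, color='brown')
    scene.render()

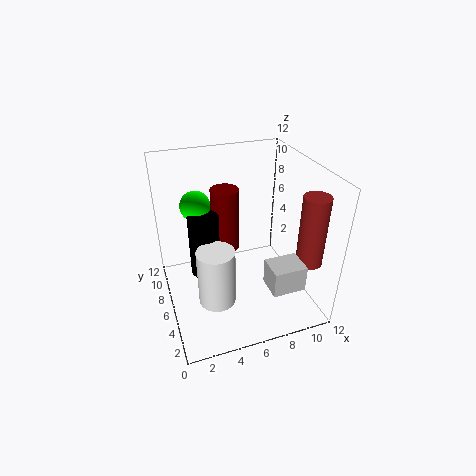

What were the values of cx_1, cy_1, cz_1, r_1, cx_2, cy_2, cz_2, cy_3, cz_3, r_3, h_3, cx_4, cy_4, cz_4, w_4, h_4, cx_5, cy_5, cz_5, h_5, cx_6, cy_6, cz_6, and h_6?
cx_1 = 5.75, cy_1 = 8.75, cz_1 = 3.5, r_1 = 1.25, cx_2 = 3, cy_2 = 8, cz_2 = 8.5, cy_3 = 4, cz_3 = 1.75, r_3 = 1.5, h_3 = 4.75, cx_4 = 6.75, cy_4 = 0.25, cz_4 = 4.25, w_4 = 2.5, h_4 = 2, cx_5 = 3.25, cy_5 = 6.5, cz_5 = 3, h_5 = 5.25, cx_6 = 10.25, cy_6 = 1.75, cz_6 = 5.5, h_6 = 5.5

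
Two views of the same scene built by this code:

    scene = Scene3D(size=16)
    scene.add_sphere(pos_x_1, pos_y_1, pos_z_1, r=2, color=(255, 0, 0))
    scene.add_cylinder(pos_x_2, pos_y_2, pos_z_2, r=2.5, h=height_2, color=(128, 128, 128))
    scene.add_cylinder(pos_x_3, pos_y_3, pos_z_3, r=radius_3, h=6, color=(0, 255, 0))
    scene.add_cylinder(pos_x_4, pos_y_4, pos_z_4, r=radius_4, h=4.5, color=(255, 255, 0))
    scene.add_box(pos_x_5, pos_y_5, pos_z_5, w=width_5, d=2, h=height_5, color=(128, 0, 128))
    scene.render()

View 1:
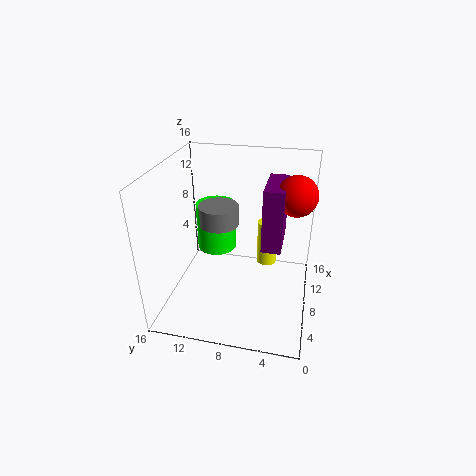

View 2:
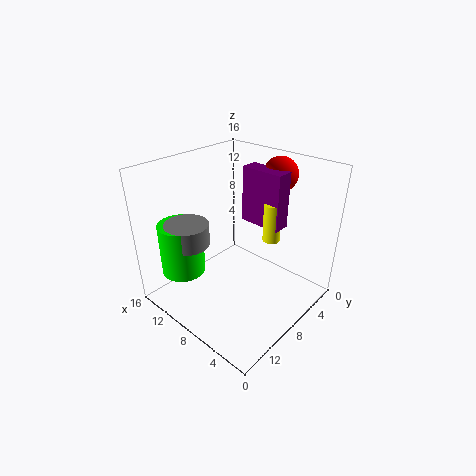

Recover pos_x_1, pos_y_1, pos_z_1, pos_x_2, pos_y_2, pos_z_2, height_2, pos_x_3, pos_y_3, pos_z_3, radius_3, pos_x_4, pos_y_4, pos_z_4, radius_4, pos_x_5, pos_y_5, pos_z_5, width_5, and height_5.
pos_x_1 = 7; pos_y_1 = 2; pos_z_1 = 14; pos_x_2 = 12.5; pos_y_2 = 11.5; pos_z_2 = 7; height_2 = 2.5; pos_x_3 = 13; pos_y_3 = 12; pos_z_3 = 3.5; radius_3 = 2.5; pos_x_4 = 6; pos_y_4 = 4.5; pos_z_4 = 7; radius_4 = 1; pos_x_5 = 5; pos_y_5 = 3; pos_z_5 = 8.5; width_5 = 5; height_5 = 6.5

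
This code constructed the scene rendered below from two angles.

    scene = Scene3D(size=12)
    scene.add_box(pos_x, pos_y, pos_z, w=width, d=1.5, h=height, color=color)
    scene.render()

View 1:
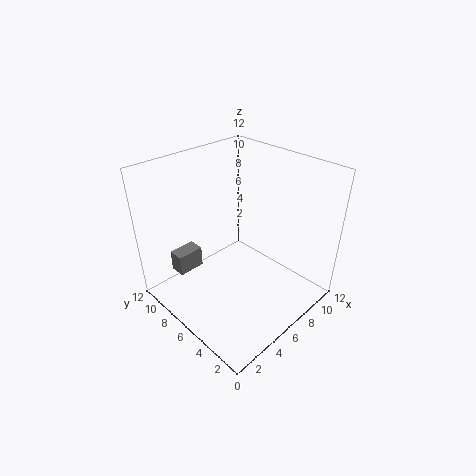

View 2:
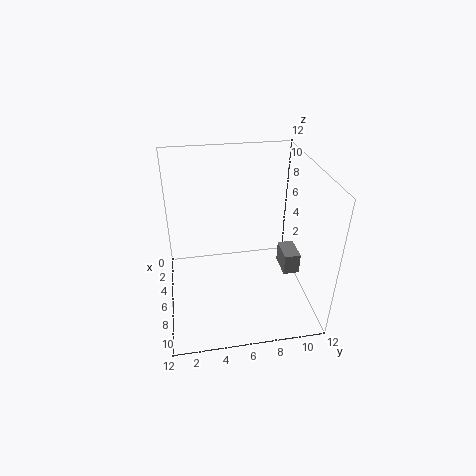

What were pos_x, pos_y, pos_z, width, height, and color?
pos_x = 3, pos_y = 10.5, pos_z = 1, width = 2.5, height = 2, color = 'gray'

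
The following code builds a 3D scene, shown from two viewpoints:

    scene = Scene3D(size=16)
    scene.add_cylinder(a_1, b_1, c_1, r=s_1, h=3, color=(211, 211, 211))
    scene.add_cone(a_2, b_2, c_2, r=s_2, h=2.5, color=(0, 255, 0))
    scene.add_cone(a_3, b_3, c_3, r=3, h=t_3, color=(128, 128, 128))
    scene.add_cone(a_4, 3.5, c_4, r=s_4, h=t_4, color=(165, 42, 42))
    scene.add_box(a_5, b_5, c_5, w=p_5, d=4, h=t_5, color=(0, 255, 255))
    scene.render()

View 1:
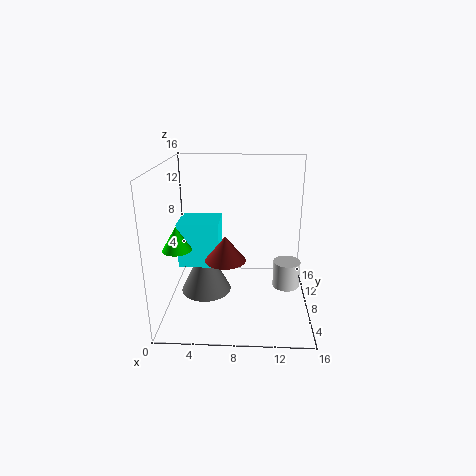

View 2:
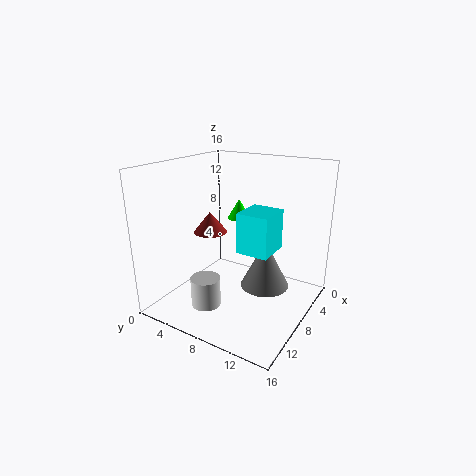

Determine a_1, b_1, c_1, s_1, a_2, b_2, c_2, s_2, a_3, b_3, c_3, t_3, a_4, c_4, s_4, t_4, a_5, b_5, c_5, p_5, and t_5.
a_1 = 13.5; b_1 = 7.5; c_1 = 2.5; s_1 = 1.5; a_2 = 2; b_2 = 4.5; c_2 = 8; s_2 = 1.5; a_3 = 4; b_3 = 9.5; c_3 = 0.5; t_3 = 6; a_4 = 7; c_4 = 7.5; s_4 = 2; t_4 = 2.5; a_5 = 1.5; b_5 = 6.5; c_5 = 5; p_5 = 4.5; t_5 = 5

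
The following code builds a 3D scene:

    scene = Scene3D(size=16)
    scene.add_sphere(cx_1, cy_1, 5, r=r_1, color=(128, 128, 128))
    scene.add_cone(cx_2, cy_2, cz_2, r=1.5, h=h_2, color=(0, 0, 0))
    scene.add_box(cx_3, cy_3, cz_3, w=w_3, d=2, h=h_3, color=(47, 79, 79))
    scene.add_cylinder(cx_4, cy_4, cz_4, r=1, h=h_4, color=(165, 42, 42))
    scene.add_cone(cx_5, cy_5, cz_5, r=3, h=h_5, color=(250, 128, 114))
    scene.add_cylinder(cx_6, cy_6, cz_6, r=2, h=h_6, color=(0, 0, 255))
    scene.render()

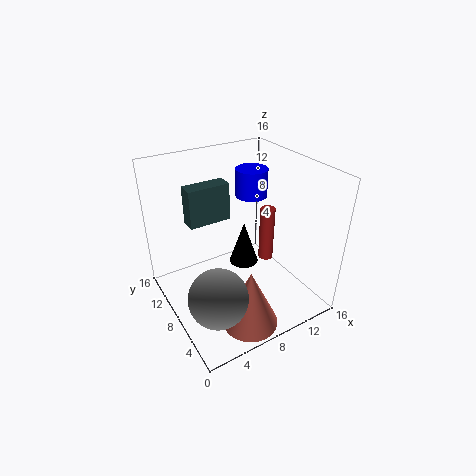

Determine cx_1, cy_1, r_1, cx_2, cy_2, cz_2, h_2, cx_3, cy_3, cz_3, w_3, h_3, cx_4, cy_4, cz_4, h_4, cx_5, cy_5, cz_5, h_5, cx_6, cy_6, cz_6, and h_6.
cx_1 = 3, cy_1 = 3.5, r_1 = 3, cx_2 = 7.5, cy_2 = 6, cz_2 = 6.5, h_2 = 4.5, cx_3 = 4, cy_3 = 11.5, cz_3 = 8.5, w_3 = 5, h_3 = 4.5, cx_4 = 15, cy_4 = 12, cz_4 = 0.5, h_4 = 7.5, cx_5 = 6.5, cy_5 = 3, cz_5 = 0.5, h_5 = 6.5, cx_6 = 13, cy_6 = 13, cz_6 = 10, h_6 = 3.5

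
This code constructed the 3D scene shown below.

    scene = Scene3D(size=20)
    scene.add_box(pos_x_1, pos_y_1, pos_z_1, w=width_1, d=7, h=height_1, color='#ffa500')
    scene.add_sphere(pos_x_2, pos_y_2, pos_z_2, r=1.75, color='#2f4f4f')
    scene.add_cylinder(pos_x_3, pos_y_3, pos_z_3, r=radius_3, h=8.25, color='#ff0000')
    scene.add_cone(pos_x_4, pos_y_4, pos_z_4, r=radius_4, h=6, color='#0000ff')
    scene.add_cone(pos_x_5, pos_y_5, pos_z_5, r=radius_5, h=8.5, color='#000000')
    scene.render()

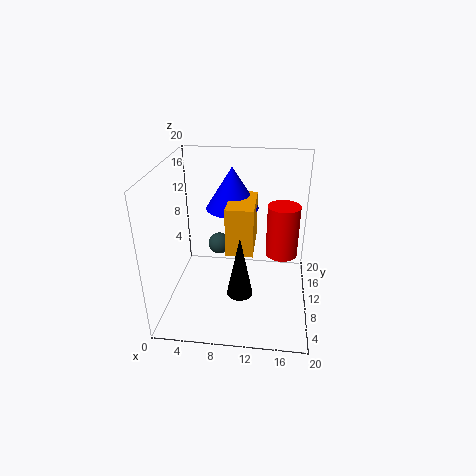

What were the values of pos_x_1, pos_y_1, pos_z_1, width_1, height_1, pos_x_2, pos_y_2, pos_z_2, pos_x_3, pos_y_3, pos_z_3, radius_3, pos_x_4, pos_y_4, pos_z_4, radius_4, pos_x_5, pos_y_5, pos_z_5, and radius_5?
pos_x_1 = 8.5, pos_y_1 = 8, pos_z_1 = 8.25, width_1 = 3.75, height_1 = 6.75, pos_x_2 = 6, pos_y_2 = 16.75, pos_z_2 = 5, pos_x_3 = 16.25, pos_y_3 = 16, pos_z_3 = 4.25, radius_3 = 2.5, pos_x_4 = 8.75, pos_y_4 = 13.5, pos_z_4 = 13, radius_4 = 3.75, pos_x_5 = 10.75, pos_y_5 = 6, pos_z_5 = 3.75, radius_5 = 1.75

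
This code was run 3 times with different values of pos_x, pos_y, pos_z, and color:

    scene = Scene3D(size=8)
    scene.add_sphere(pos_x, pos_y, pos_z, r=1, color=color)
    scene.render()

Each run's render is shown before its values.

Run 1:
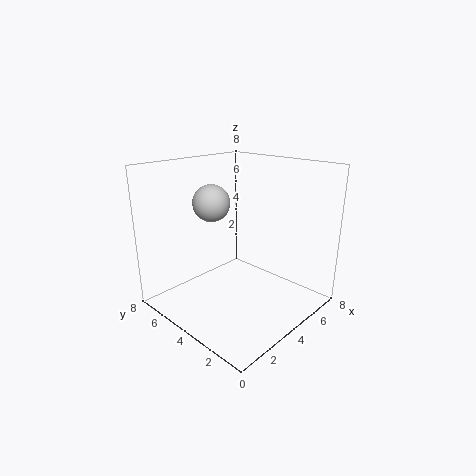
pos_x = 3, pos_y = 5, pos_z = 6, color = 'lightgray'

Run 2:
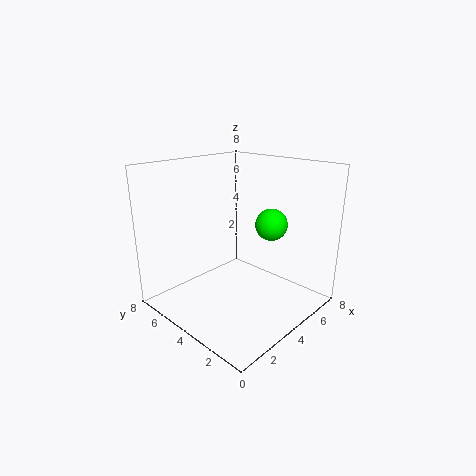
pos_x = 7, pos_y = 4, pos_z = 4, color = 'lime'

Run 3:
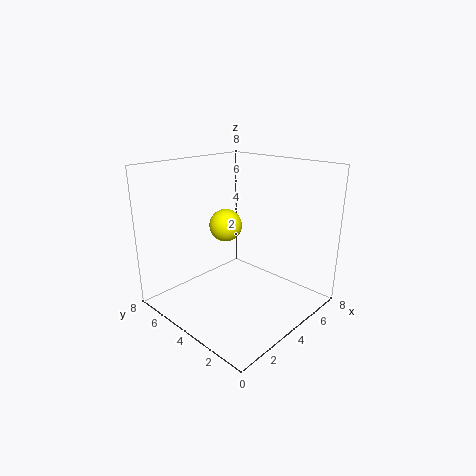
pos_x = 5, pos_y = 6, pos_z = 4, color = 'yellow'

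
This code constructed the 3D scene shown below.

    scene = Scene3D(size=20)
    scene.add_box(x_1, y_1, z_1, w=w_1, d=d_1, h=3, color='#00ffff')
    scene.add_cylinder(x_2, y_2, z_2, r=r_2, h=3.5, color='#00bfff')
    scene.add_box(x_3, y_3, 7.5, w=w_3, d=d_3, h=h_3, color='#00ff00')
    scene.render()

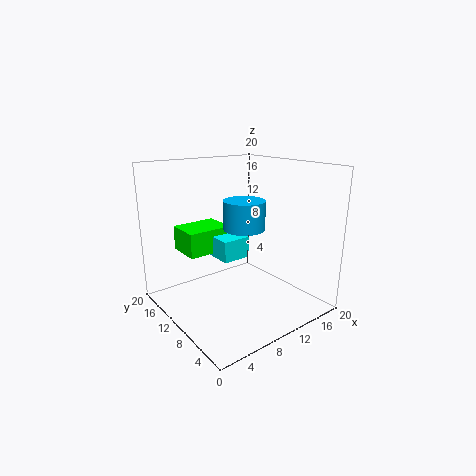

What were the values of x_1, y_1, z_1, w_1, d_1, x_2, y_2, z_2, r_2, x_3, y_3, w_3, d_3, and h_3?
x_1 = 7.5; y_1 = 9.5; z_1 = 7; w_1 = 4; d_1 = 6; x_2 = 7.5; y_2 = 5.5; z_2 = 13; r_2 = 2.5; x_3 = 4; y_3 = 12.5; w_3 = 6.5; d_3 = 5; h_3 = 3.5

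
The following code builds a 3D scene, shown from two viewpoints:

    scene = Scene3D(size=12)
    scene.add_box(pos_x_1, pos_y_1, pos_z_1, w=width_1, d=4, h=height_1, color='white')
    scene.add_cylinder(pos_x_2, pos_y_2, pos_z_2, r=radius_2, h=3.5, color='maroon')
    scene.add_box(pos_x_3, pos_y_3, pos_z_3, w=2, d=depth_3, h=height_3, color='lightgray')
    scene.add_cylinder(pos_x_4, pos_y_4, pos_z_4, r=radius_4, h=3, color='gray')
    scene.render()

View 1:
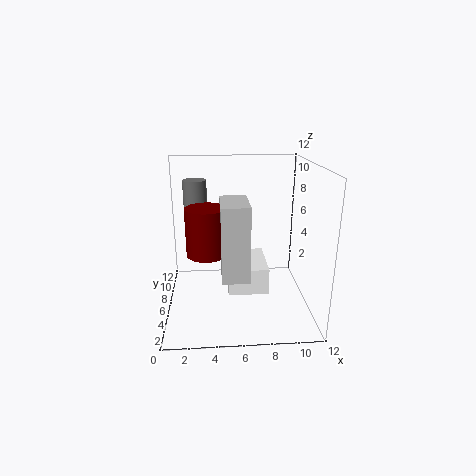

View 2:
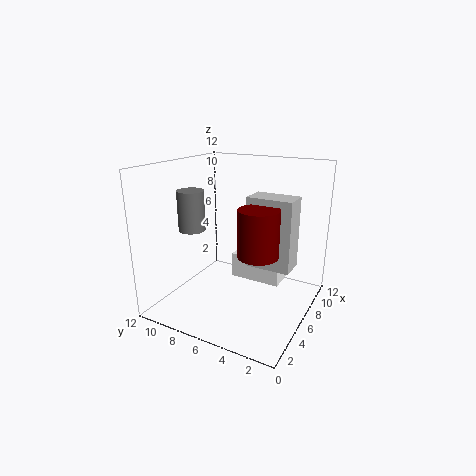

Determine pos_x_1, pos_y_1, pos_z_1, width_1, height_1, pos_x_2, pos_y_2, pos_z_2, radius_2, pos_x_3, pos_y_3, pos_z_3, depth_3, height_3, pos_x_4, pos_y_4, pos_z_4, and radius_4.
pos_x_1 = 5
pos_y_1 = 2
pos_z_1 = 3
width_1 = 3
height_1 = 2
pos_x_2 = 3.5
pos_y_2 = 3
pos_z_2 = 6
radius_2 = 1.5
pos_x_3 = 4.5
pos_y_3 = 1
pos_z_3 = 4.5
depth_3 = 3.5
height_3 = 5.5
pos_x_4 = 2.5
pos_y_4 = 8
pos_z_4 = 7.5
radius_4 = 1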